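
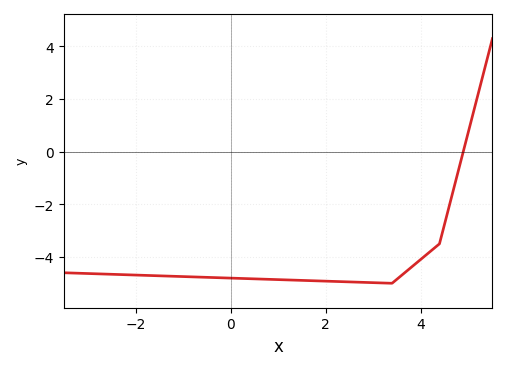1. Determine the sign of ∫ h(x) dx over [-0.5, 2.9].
negative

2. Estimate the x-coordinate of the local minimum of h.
3.4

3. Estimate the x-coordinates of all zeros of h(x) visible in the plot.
5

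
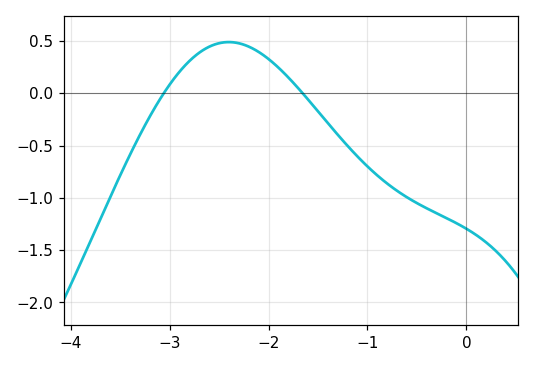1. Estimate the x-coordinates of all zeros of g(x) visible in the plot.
-3.1, -1.7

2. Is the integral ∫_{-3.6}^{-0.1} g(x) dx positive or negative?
negative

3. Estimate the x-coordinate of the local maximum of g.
-2.4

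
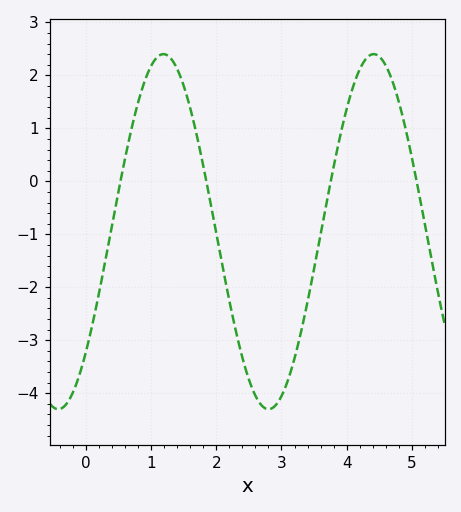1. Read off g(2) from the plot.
-0.973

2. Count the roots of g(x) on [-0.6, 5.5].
4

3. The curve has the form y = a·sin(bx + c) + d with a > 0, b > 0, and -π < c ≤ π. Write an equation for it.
y = 3.35sin(1.95x - 0.752) - 0.95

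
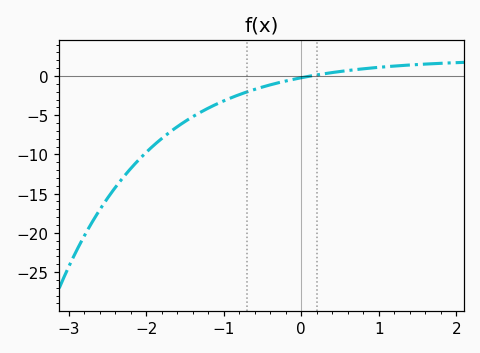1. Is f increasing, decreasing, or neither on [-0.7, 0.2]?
increasing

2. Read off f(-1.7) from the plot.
-7.2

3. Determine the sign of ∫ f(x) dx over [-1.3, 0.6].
negative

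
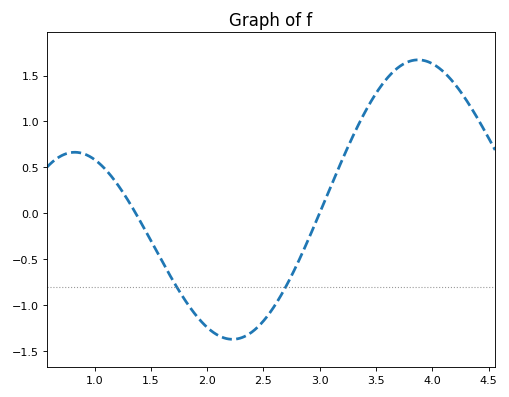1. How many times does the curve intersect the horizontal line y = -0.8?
2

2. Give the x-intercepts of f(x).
1.37, 3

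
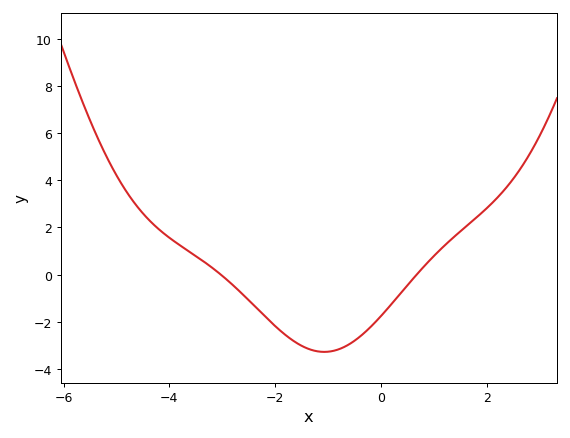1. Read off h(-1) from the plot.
-3.28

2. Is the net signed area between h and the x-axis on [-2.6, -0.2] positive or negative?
negative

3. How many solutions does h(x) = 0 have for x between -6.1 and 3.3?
2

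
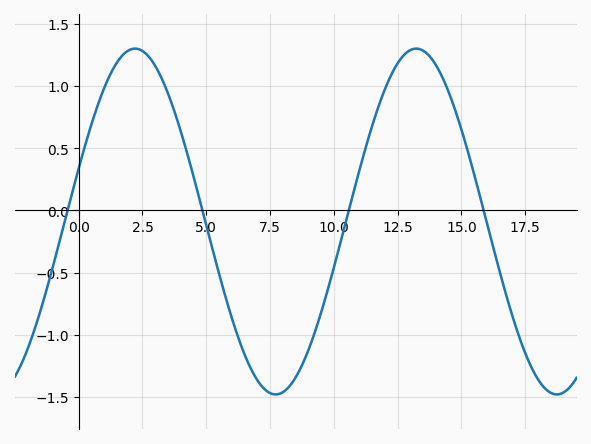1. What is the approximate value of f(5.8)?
-0.75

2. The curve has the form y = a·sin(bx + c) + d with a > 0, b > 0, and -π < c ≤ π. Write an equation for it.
y = 1.39sin(0.57x + 0.31) - 0.09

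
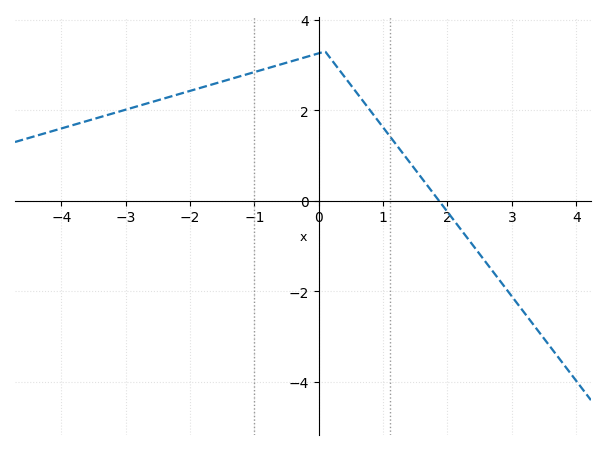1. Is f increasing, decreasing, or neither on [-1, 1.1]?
neither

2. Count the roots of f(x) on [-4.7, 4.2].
1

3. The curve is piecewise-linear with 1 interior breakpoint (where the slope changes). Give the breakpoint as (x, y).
(0.1, 3.3)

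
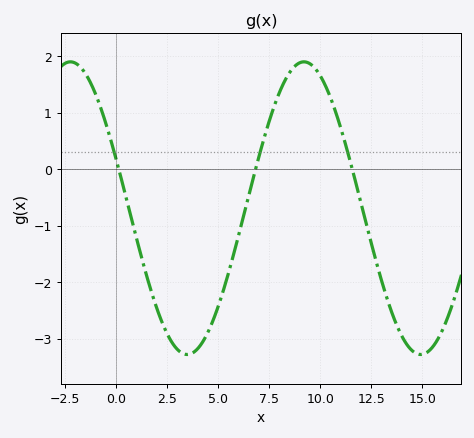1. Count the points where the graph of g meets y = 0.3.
3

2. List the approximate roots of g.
0, 7, 11.5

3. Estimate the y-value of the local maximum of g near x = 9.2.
1.9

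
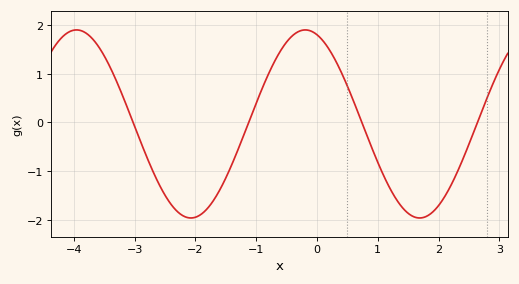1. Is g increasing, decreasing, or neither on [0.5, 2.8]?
neither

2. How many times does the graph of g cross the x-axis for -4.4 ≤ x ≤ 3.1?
4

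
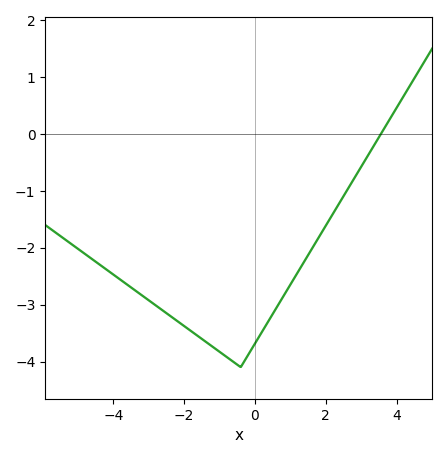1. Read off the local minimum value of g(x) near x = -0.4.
-4.1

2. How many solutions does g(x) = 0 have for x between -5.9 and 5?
1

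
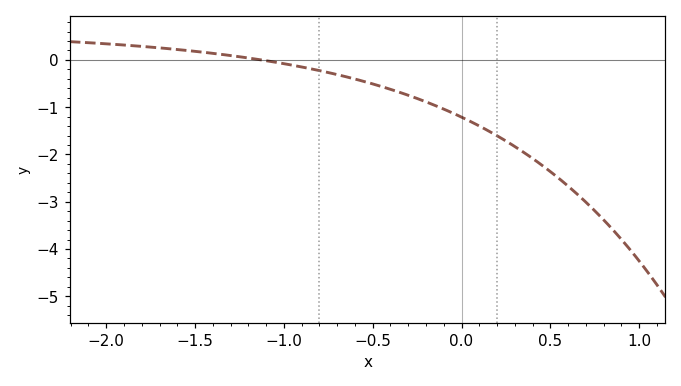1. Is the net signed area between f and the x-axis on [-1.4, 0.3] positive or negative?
negative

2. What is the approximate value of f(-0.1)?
-1.04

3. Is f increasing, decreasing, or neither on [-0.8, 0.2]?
decreasing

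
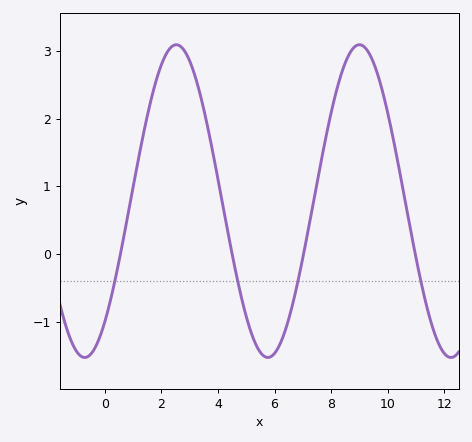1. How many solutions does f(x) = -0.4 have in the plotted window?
4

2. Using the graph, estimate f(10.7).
0.607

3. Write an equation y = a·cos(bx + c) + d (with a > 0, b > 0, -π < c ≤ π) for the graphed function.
y = 2.31cos(0.97x - 2.45) + 0.78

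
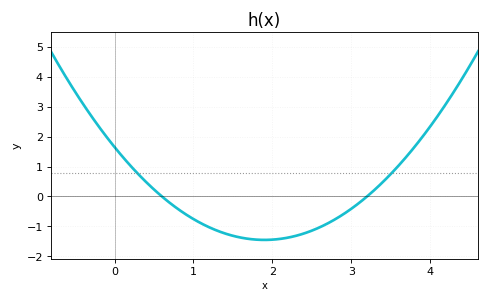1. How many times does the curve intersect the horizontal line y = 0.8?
2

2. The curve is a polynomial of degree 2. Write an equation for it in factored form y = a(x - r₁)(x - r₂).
y = 0.86(x - 0.6)(x - 3.2)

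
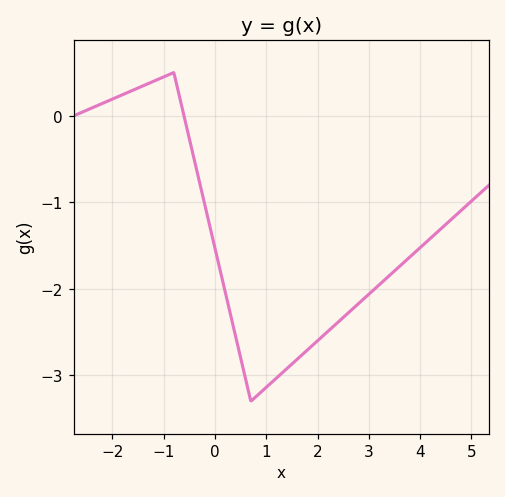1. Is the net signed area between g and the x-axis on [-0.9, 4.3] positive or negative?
negative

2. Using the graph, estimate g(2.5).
-2.3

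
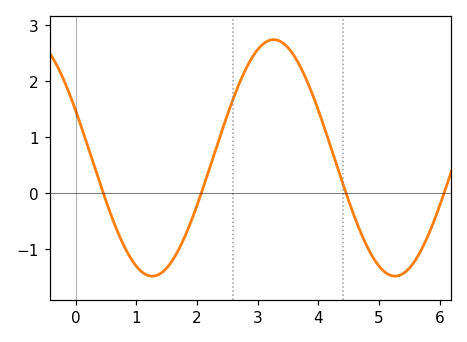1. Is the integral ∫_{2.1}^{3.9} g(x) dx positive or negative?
positive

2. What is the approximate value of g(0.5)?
-0.1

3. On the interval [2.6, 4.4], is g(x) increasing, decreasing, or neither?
neither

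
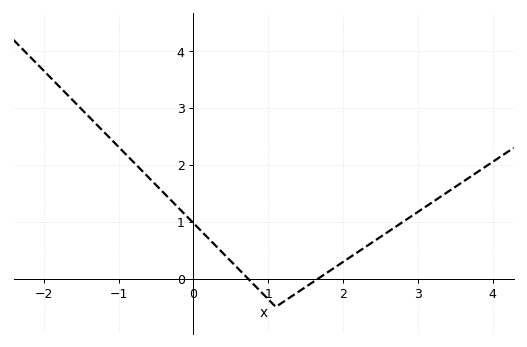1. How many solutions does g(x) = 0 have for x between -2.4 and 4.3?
2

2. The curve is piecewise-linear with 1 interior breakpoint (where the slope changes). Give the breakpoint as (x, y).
(1.1, -0.5)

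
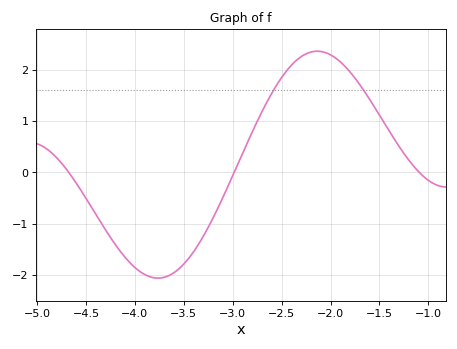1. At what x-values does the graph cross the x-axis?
-4.68, -2.98, -1.09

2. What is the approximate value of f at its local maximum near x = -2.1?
2.36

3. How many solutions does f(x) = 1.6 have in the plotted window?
2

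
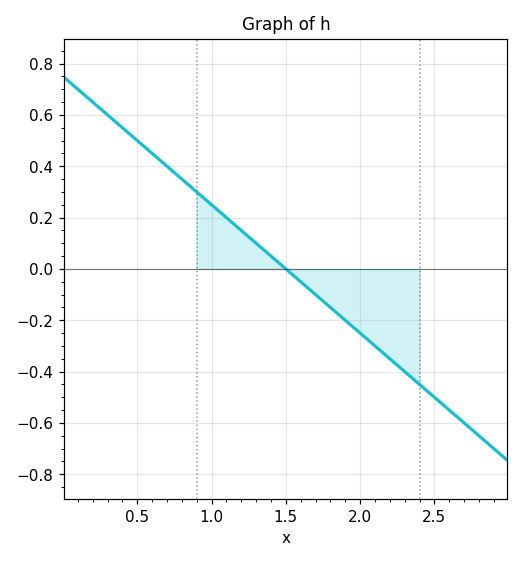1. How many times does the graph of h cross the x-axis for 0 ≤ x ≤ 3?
1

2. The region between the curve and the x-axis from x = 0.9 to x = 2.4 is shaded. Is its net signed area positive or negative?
negative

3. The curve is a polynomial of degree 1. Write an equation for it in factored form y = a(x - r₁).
y = -0.5(x - 1.5)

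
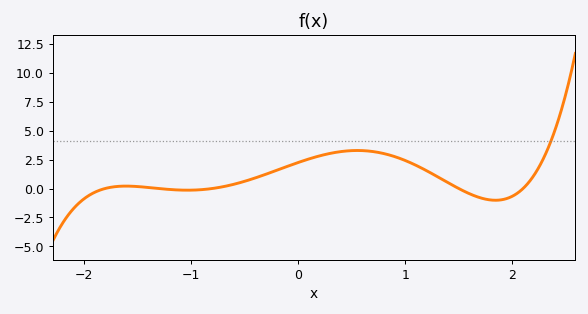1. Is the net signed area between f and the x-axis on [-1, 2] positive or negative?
positive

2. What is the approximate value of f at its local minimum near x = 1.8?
-1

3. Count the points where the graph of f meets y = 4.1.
1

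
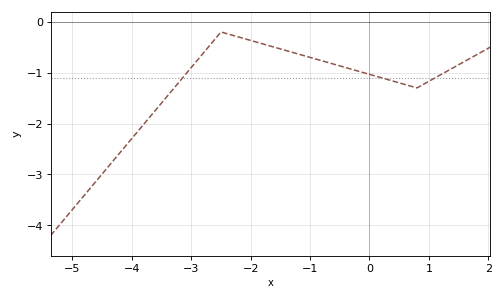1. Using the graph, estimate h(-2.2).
-0.3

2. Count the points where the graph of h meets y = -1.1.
3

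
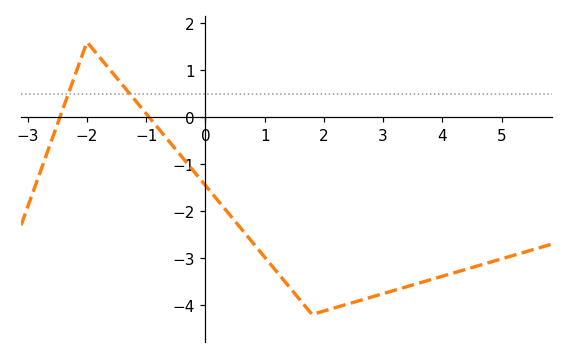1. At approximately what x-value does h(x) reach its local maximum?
-2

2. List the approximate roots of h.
-2.4, -1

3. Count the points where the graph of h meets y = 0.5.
2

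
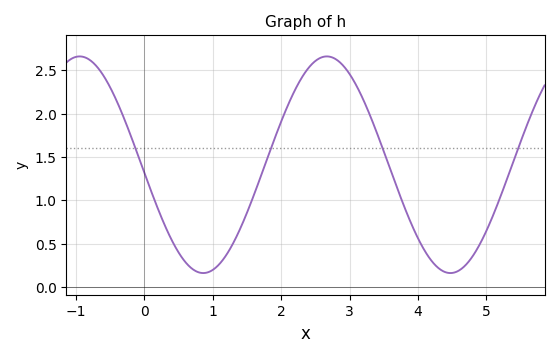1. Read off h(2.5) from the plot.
2.61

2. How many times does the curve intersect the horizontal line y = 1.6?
4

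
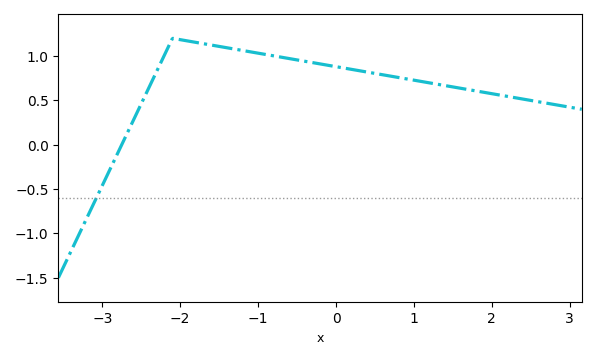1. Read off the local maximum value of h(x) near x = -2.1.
1.2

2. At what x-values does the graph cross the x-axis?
-2.75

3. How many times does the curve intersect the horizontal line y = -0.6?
1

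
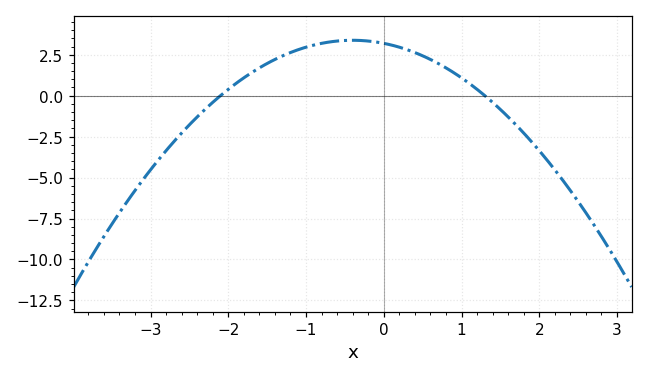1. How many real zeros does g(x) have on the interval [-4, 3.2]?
2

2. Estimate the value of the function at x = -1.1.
2.8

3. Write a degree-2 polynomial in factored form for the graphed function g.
y = -1.17(x + 2.1)(x - 1.3)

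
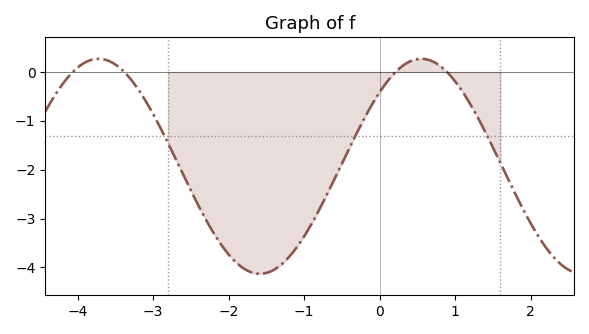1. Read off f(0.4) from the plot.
0.216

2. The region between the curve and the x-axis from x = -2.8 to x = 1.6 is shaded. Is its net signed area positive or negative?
negative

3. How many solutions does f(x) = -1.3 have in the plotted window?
3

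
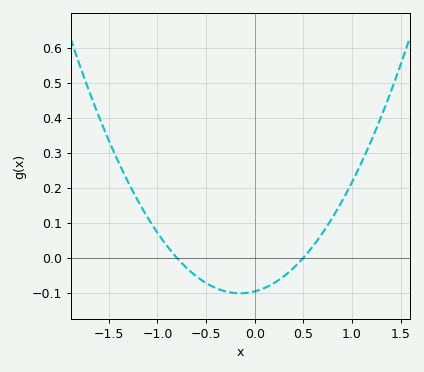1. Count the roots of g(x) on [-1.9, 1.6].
2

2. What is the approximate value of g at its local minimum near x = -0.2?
-0.101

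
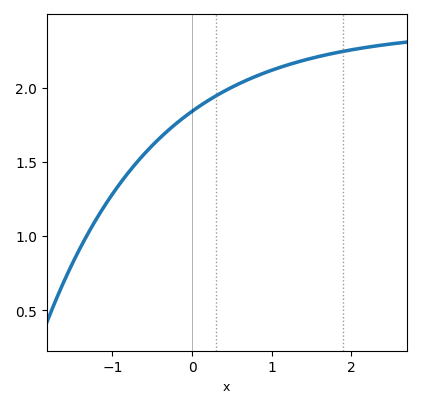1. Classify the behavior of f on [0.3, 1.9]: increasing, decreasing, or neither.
increasing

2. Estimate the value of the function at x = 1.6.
2.2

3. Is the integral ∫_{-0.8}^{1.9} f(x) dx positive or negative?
positive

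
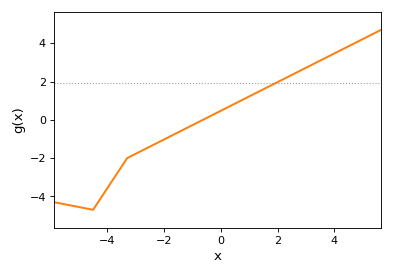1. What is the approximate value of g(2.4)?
2.2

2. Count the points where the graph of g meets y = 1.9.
1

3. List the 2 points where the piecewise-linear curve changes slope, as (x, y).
(-4.5, -4.7); (-3.3, -2)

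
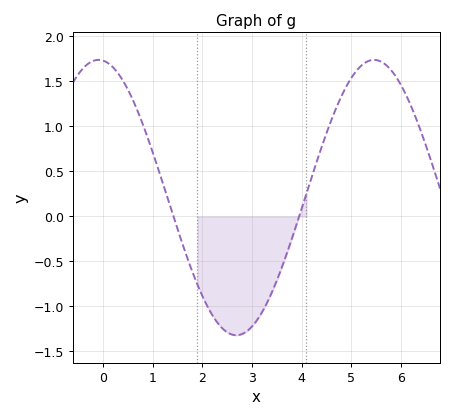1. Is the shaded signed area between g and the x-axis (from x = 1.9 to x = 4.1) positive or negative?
negative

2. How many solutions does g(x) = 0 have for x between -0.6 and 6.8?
2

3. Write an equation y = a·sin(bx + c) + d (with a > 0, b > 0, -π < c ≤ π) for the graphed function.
y = 1.53sin(1.1x + 1.7) + 0.21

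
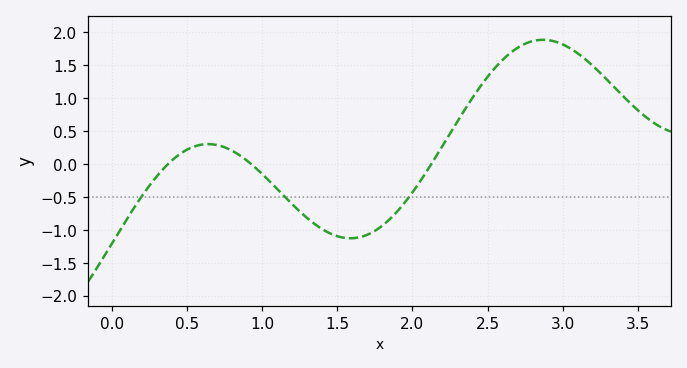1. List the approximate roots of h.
0.375, 0.924, 2.13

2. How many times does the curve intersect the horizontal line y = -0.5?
3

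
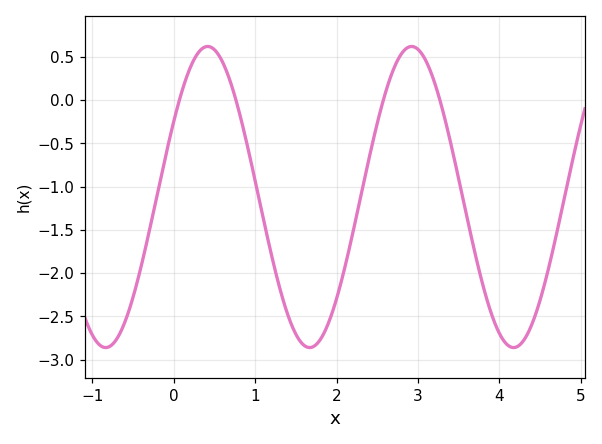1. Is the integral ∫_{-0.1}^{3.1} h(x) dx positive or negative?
negative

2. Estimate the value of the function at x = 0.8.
-0.118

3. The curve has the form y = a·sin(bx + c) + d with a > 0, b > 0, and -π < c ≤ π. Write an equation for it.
y = 1.74sin(2.51x + 0.52) - 1.12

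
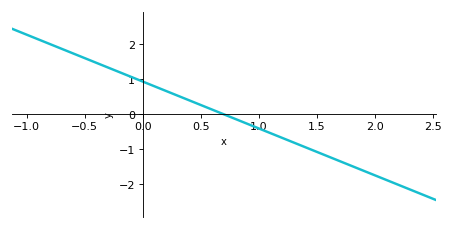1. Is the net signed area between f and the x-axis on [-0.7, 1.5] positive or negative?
positive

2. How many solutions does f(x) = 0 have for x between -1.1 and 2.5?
1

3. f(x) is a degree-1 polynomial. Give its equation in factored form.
y = -1.34(x - 0.7)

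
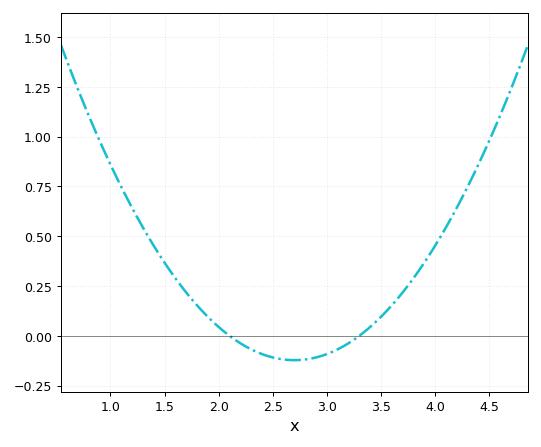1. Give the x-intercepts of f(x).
2.1, 3.3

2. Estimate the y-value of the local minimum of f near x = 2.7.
-0.122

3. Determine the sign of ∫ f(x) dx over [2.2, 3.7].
negative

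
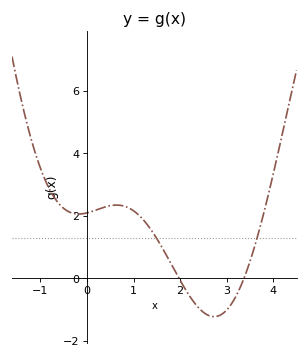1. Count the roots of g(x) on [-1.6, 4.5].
2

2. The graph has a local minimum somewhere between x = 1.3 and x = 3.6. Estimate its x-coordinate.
2.73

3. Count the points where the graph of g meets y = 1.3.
2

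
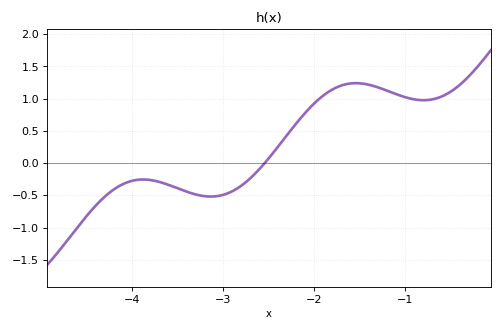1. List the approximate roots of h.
-2.54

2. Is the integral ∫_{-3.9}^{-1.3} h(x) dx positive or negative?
positive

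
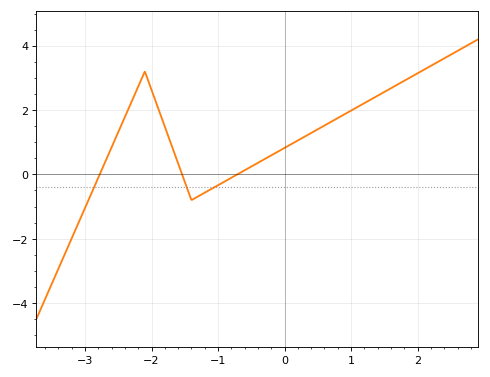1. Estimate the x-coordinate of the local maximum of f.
-2.1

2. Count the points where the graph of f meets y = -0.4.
3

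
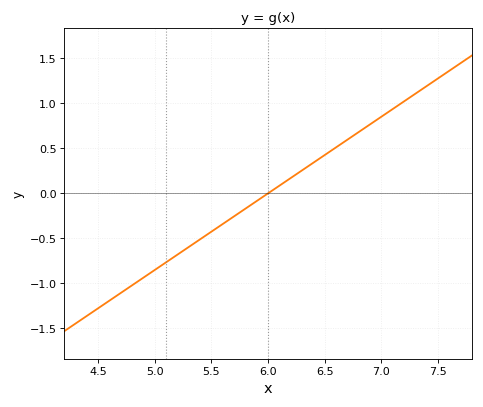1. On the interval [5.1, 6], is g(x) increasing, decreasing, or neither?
increasing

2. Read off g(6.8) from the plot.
0.7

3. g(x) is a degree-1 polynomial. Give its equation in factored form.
y = 0.85(x - 6)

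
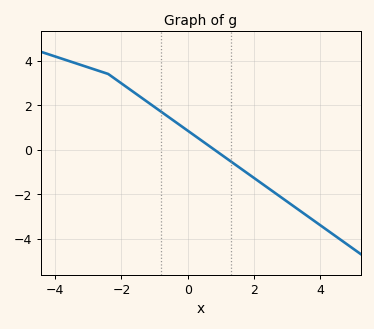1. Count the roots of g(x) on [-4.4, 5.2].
1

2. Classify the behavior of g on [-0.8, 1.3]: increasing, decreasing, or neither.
decreasing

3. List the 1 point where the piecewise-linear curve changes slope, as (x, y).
(-2.4, 3.4)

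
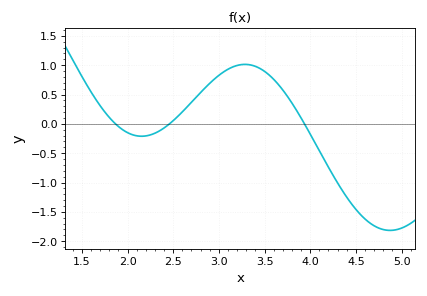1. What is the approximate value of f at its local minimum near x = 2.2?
-0.2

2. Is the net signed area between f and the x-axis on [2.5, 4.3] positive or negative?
positive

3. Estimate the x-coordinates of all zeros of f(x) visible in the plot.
1.9, 2.5, 3.9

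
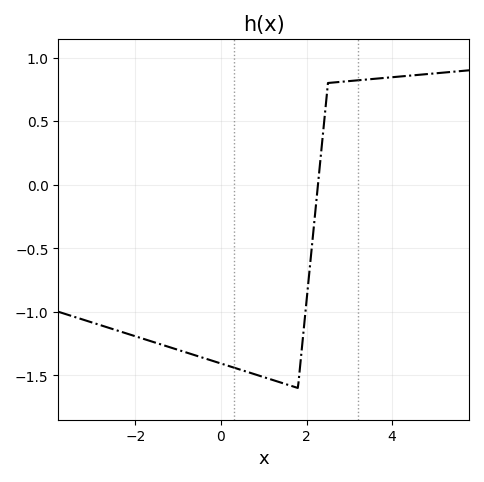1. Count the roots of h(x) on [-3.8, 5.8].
1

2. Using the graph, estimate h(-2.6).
-1.15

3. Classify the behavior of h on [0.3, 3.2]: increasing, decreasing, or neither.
neither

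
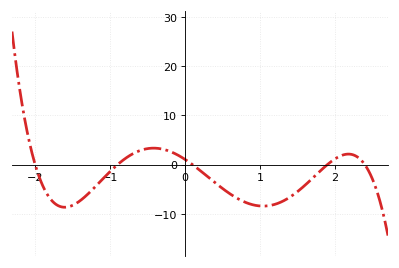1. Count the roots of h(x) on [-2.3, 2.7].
5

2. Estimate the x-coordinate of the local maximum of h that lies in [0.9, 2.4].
2.18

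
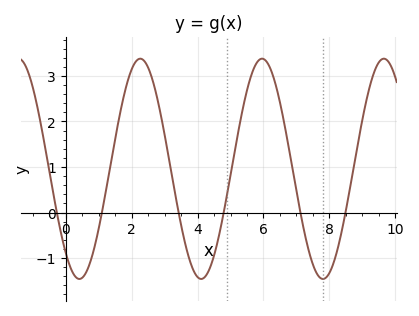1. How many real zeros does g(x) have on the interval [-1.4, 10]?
6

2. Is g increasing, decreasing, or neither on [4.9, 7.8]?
neither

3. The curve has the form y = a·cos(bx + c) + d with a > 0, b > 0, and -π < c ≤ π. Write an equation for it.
y = 2.42cos(1.7x + 2.44) + 0.96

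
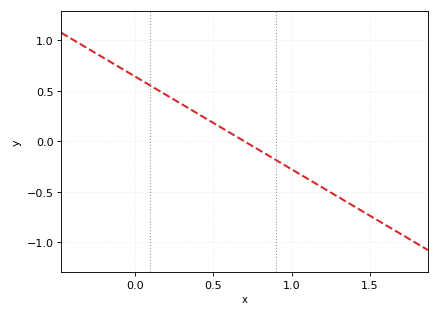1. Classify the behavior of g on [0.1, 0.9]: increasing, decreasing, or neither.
decreasing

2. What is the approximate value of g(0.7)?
0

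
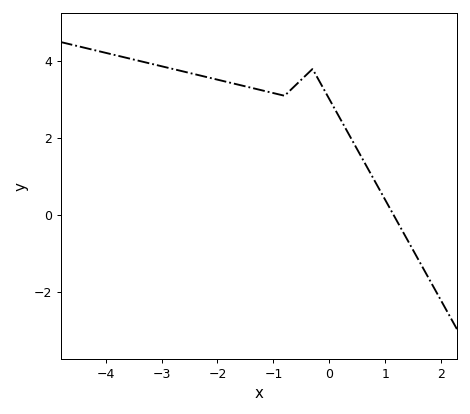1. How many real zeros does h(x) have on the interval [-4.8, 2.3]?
1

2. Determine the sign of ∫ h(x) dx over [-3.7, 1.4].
positive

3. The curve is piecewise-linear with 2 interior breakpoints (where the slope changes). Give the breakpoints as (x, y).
(-0.8, 3.1); (-0.3, 3.8)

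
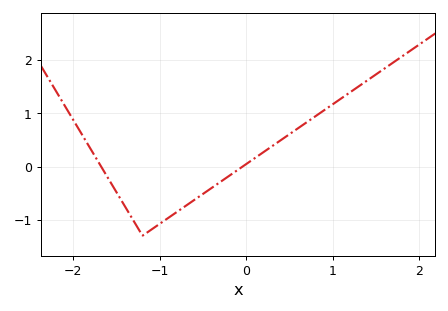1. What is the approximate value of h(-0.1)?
-0.065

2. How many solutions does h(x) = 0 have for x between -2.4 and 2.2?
2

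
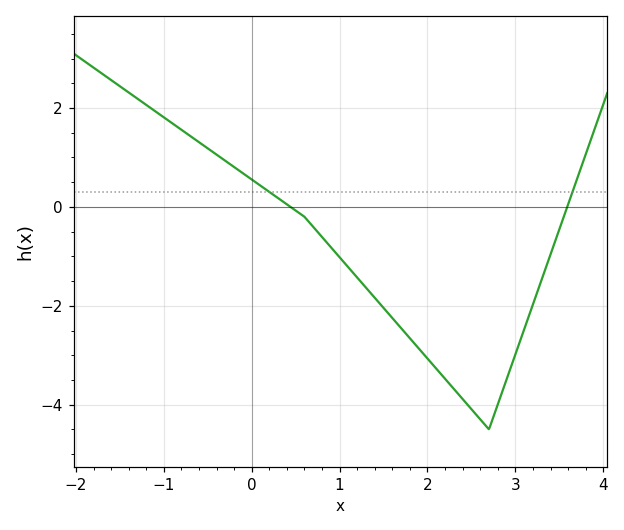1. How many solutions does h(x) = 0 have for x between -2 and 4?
2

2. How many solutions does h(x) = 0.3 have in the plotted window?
2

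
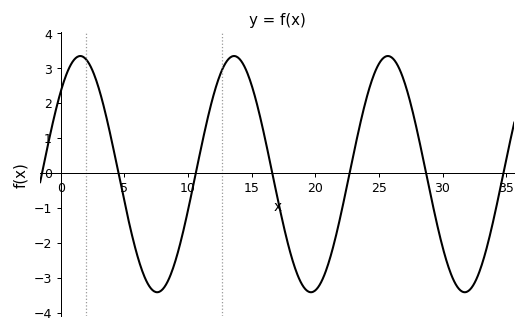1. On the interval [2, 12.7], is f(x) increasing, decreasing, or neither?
neither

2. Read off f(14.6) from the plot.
2.91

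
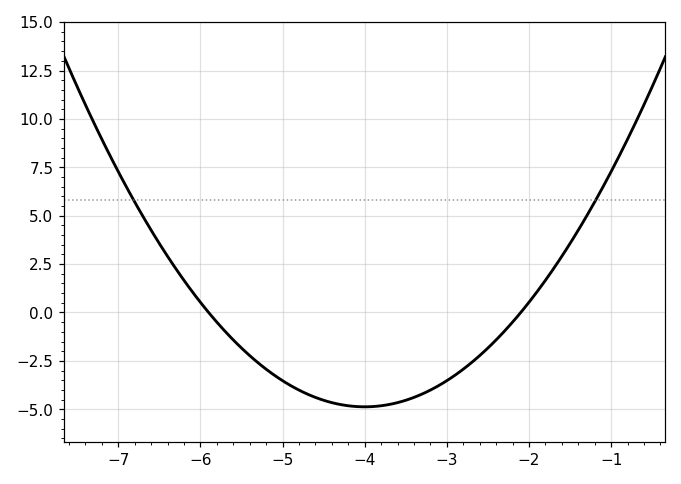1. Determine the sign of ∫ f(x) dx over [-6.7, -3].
negative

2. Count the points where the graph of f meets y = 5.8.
2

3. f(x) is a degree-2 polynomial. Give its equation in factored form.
y = 1.35(x + 5.9)(x + 2.1)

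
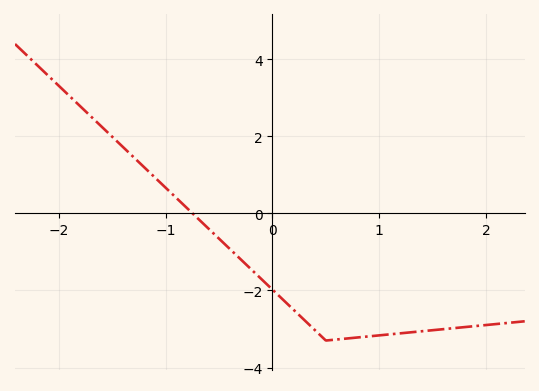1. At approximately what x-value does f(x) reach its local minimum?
0.5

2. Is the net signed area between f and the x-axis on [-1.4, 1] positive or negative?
negative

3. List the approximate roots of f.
-0.7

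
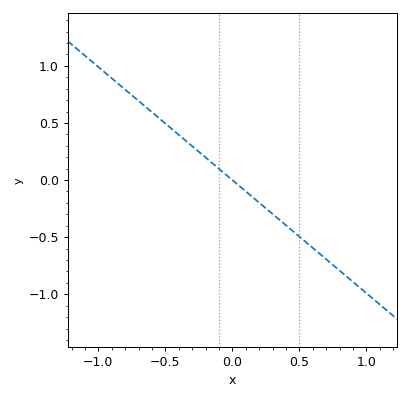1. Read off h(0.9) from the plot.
-0.9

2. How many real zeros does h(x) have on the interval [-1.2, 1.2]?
1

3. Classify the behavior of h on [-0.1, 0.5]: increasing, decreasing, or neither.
decreasing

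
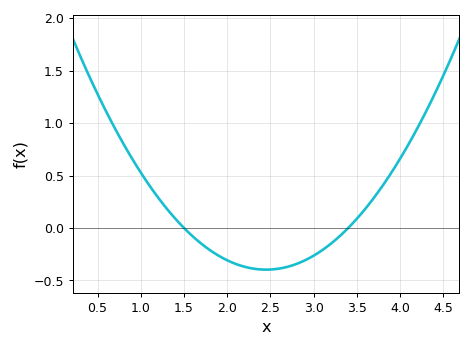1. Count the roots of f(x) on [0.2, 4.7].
2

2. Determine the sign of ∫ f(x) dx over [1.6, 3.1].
negative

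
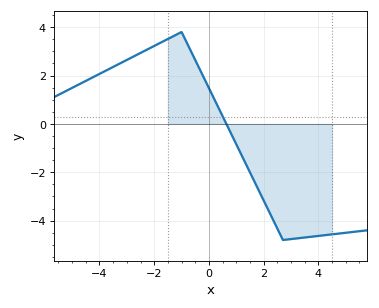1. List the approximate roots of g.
0.635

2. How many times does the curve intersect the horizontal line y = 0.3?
1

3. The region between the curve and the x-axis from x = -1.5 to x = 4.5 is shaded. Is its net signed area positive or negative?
negative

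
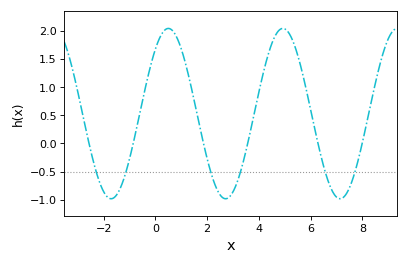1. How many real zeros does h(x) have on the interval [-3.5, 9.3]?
6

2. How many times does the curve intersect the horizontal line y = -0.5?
6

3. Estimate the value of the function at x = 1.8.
0.1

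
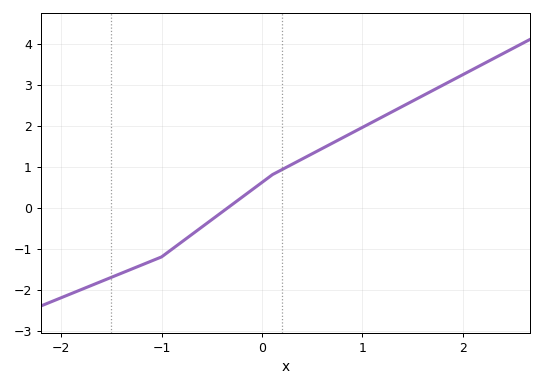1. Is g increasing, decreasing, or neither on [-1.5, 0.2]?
increasing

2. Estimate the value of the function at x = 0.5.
1.3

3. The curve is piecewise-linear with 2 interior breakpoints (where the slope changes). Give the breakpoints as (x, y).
(-1, -1.2); (0.1, 0.8)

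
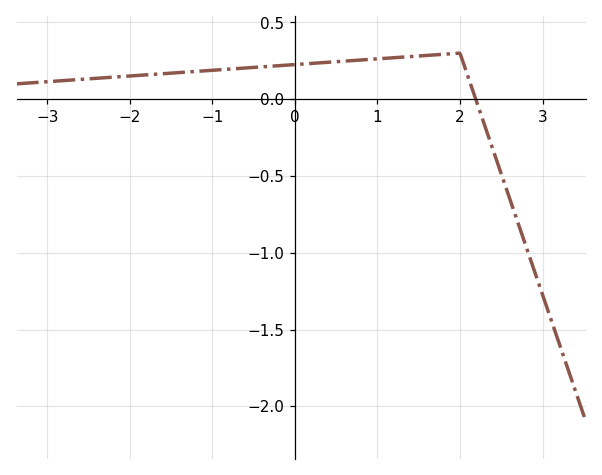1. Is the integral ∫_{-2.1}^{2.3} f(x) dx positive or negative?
positive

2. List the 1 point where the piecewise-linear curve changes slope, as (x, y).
(2, 0.3)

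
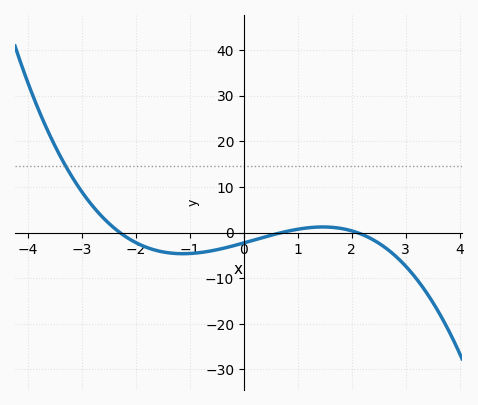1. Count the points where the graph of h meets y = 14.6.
1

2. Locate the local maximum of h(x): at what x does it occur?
1.47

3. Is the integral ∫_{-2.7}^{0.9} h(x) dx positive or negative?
negative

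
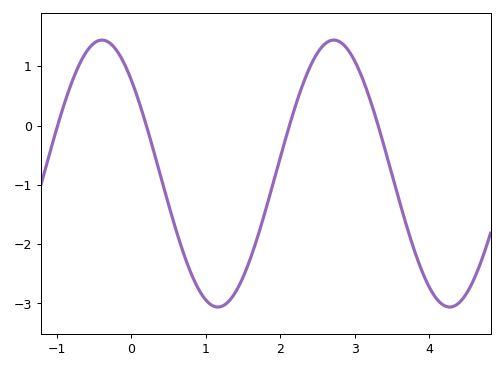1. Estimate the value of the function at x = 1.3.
-2.98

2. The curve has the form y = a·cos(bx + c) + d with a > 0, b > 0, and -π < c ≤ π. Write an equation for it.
y = 2.25cos(2.02x + 0.79) - 0.81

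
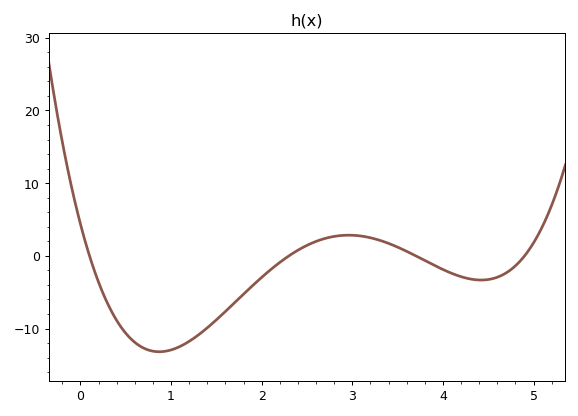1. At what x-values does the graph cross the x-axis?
0.1, 2.3, 3.7, 4.9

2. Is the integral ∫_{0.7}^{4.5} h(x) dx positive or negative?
negative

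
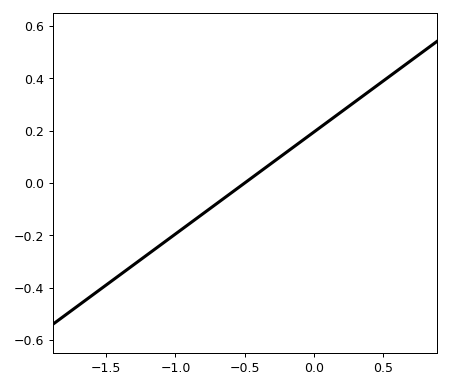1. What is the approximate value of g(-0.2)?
0.12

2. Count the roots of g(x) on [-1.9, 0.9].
1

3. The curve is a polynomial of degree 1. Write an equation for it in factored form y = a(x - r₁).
y = 0.39(x + 0.5)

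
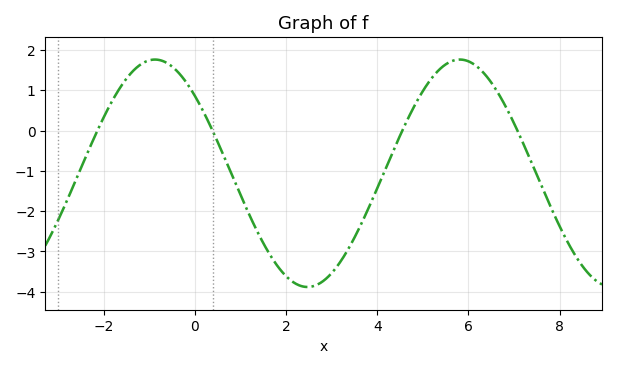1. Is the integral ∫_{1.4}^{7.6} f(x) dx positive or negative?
negative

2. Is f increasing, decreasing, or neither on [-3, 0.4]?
neither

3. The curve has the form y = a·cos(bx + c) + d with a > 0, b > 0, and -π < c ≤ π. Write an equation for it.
y = 2.82cos(0.94x + 0.82) - 1.06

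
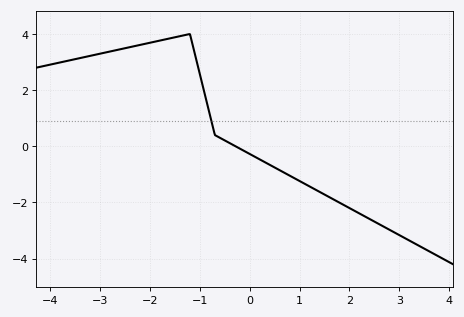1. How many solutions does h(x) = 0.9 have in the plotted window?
1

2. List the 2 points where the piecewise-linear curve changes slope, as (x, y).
(-1.2, 4); (-0.7, 0.4)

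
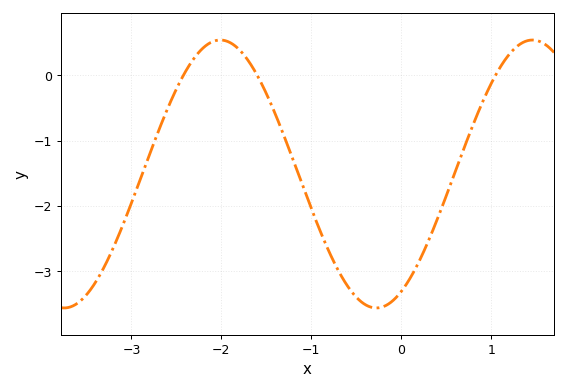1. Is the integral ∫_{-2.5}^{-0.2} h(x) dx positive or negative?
negative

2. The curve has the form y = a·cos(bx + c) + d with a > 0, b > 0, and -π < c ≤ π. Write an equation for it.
y = 2.05cos(1.8x - 2.6) - 1.51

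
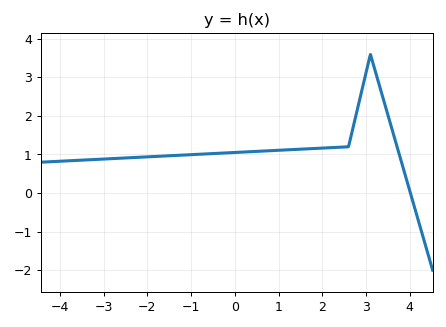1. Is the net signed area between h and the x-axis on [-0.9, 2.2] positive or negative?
positive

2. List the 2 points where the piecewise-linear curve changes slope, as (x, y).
(2.6, 1.2); (3.1, 3.6)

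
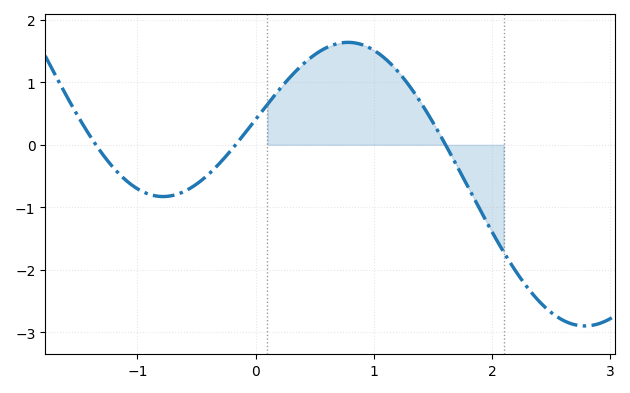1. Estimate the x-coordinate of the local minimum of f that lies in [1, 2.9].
2.8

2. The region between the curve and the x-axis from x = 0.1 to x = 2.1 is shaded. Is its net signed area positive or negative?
positive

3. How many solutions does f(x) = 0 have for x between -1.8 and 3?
3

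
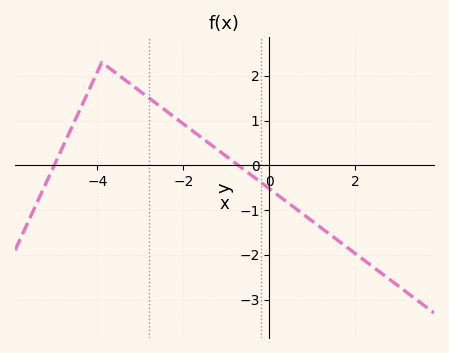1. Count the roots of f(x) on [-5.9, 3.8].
2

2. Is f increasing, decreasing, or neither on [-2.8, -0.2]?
decreasing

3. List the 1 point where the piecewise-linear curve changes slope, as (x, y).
(-3.9, 2.3)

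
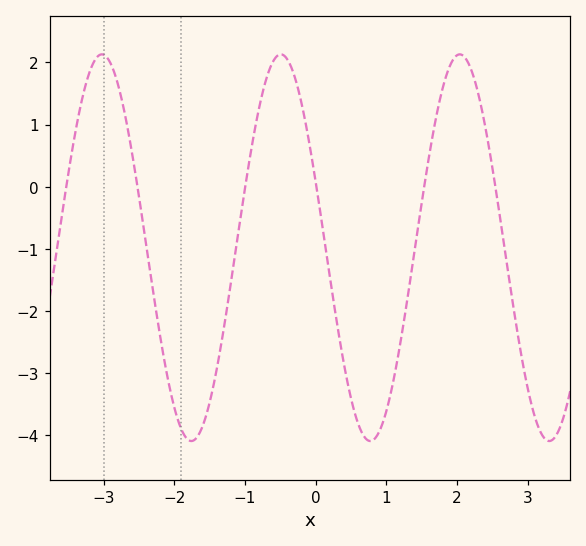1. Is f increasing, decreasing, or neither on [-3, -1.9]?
decreasing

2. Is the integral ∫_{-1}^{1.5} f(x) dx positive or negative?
negative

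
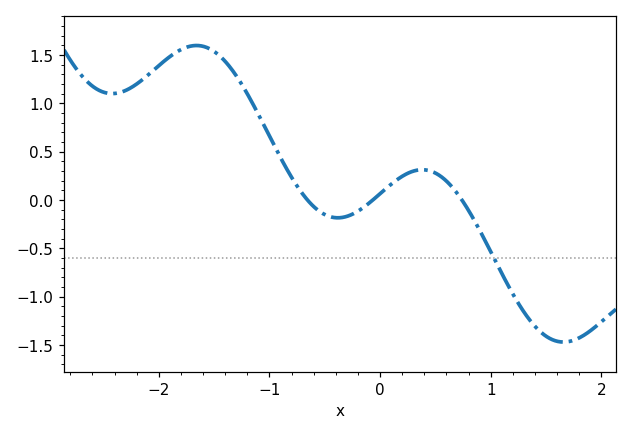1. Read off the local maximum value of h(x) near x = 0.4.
0.312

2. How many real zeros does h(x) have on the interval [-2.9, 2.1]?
3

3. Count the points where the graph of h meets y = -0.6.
1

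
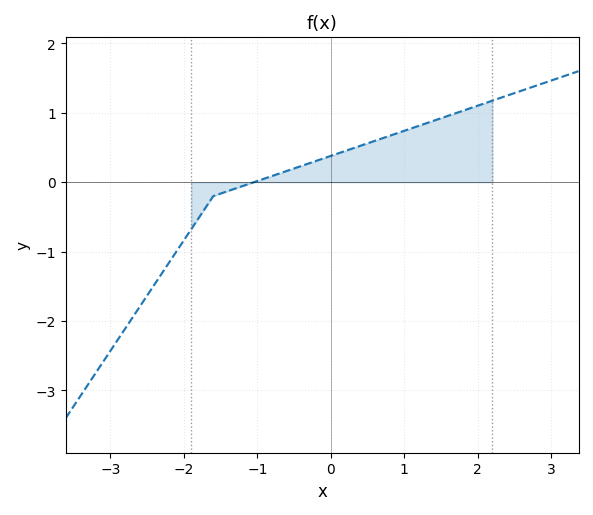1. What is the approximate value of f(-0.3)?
0.3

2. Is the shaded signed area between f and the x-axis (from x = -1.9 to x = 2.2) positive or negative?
positive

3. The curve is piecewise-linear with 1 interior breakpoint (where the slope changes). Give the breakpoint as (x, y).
(-1.6, -0.2)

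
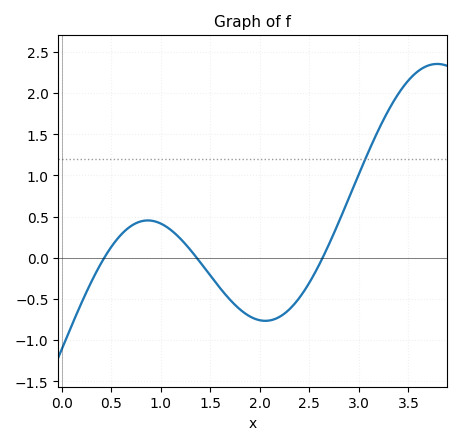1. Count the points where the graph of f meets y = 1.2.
1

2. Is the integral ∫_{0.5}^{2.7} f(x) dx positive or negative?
negative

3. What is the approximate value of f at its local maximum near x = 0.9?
0.45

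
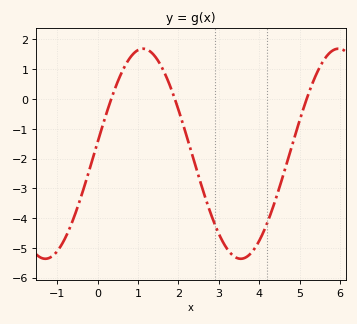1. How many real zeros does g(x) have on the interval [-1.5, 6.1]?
3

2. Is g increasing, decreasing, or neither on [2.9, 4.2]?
neither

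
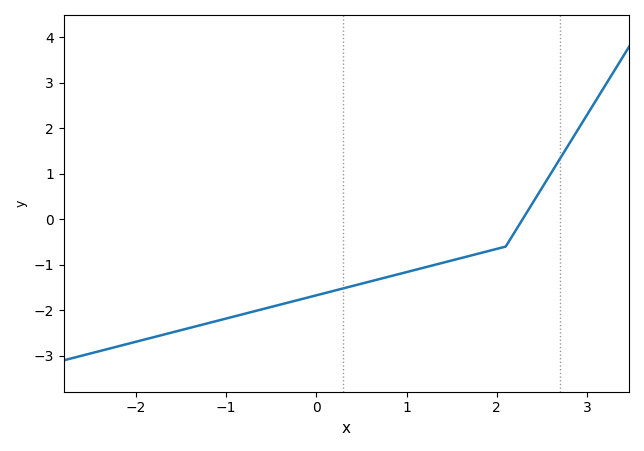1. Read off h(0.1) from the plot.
-1.62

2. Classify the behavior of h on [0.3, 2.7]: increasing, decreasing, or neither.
increasing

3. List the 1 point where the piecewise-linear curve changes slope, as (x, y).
(2.1, -0.6)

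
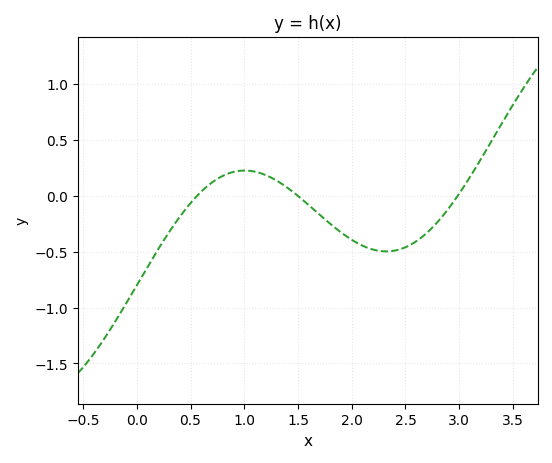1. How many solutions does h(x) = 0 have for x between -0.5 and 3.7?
3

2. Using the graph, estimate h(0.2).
-0.476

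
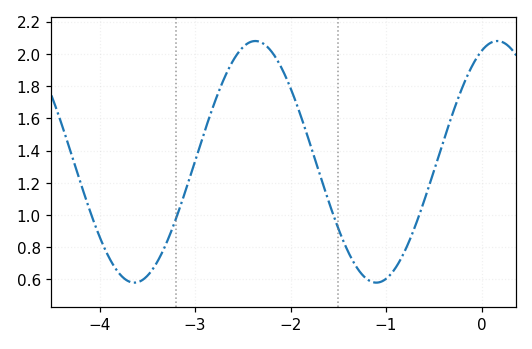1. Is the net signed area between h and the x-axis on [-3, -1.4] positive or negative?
positive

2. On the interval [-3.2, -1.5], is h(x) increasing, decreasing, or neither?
neither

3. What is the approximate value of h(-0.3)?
1.64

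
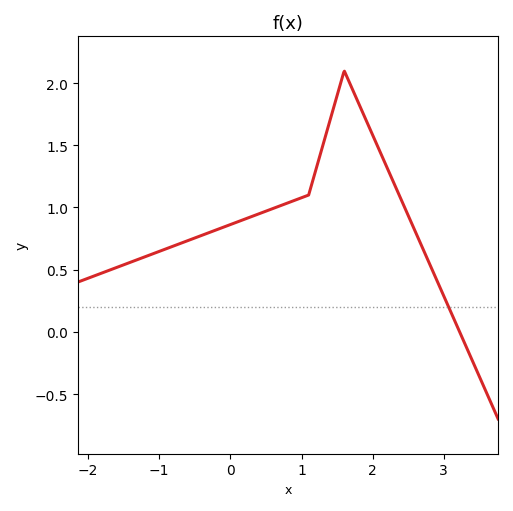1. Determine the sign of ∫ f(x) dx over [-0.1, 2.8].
positive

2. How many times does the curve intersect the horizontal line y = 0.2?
1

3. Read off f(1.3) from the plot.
1.5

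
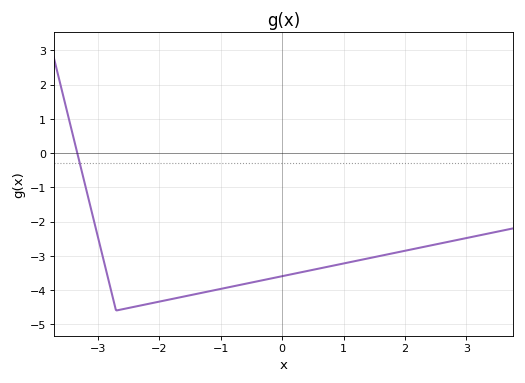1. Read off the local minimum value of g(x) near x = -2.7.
-4.6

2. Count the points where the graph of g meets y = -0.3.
1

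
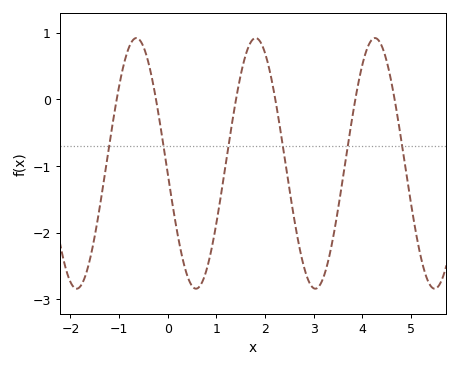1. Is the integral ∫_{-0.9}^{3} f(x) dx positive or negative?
negative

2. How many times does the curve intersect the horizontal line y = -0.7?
6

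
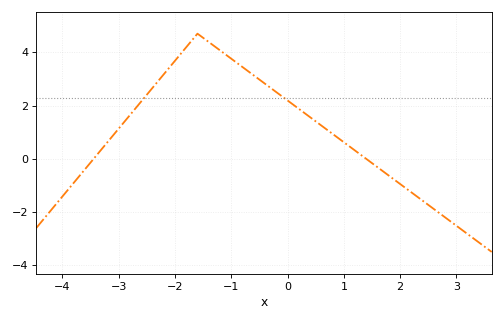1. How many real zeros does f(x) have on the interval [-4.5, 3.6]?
2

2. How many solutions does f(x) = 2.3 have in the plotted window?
2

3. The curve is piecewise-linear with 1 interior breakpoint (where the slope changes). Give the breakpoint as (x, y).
(-1.6, 4.7)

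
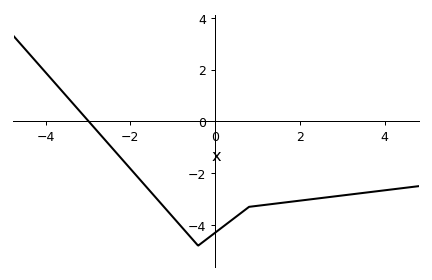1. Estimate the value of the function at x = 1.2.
-3.22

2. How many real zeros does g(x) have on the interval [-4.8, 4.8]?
1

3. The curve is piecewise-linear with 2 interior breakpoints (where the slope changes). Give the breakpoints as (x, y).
(-0.4, -4.8); (0.8, -3.3)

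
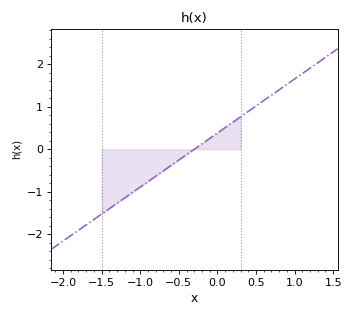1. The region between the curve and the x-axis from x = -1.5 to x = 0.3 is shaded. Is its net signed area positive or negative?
negative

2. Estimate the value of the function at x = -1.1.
-1.02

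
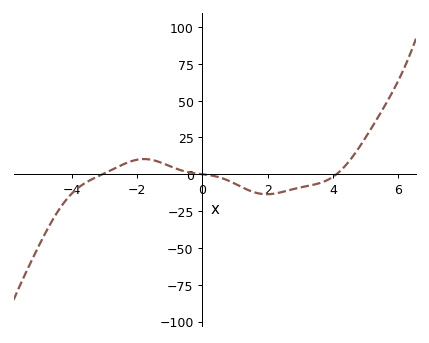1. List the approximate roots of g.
-3, 0, 4.2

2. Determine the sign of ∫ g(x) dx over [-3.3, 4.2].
negative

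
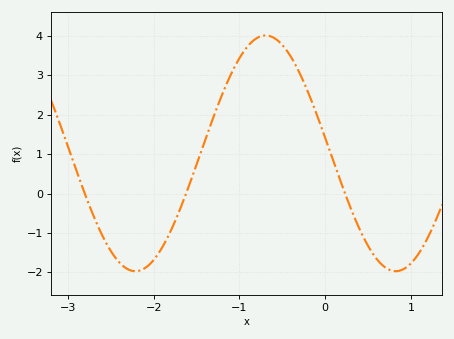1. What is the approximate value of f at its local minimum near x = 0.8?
-2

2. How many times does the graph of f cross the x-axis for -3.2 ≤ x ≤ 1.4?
3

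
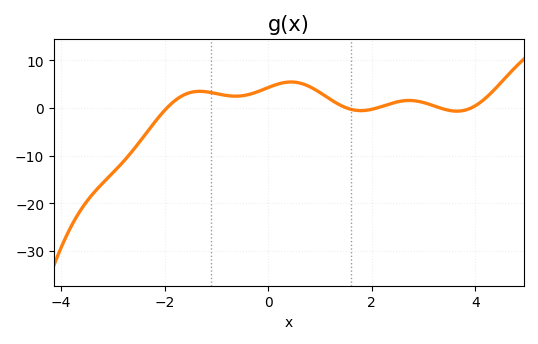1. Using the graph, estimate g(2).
0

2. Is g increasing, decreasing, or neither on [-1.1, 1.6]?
neither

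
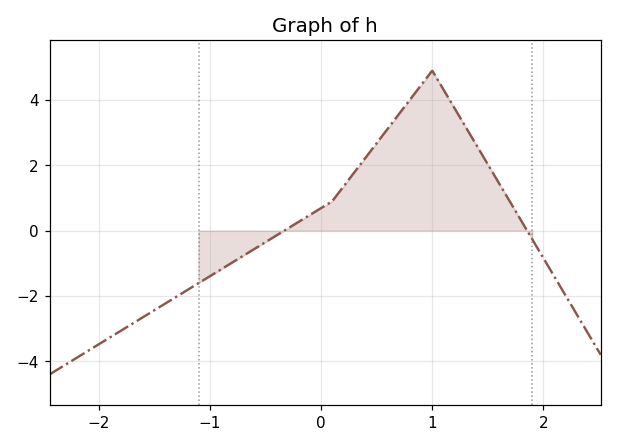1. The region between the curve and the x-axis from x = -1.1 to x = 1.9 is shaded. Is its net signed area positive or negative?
positive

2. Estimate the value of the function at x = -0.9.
-1.2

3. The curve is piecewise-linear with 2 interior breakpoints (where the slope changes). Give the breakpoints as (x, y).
(0.1, 0.9); (1, 4.9)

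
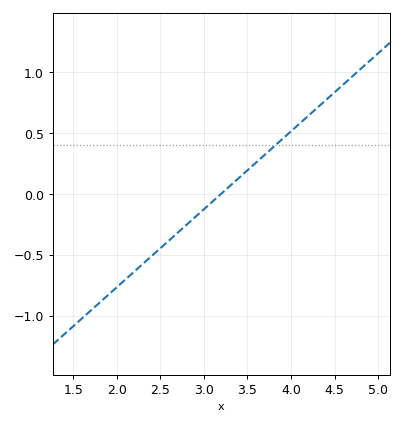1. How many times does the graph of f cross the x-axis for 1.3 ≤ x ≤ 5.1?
1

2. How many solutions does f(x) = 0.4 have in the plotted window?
1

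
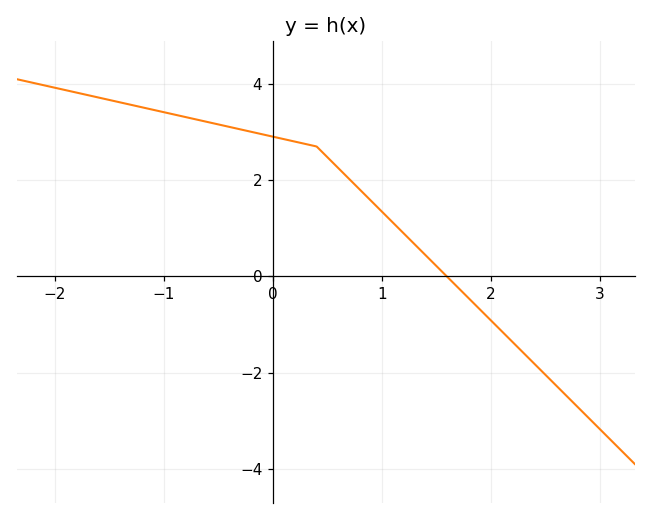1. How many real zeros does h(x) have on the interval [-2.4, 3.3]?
1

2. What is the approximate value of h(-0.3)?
3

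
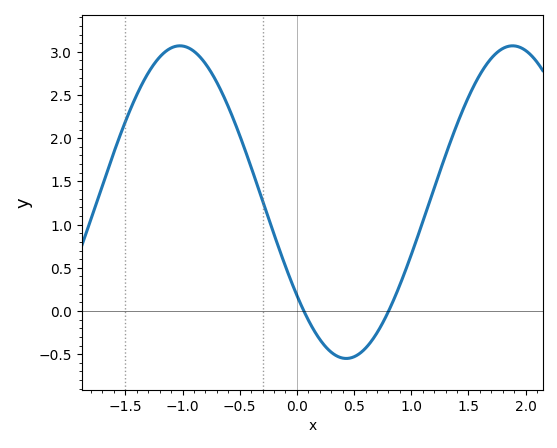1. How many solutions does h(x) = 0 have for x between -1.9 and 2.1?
2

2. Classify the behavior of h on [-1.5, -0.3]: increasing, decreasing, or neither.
neither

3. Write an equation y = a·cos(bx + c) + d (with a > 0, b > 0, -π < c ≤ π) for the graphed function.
y = 1.81cos(2.2x + 2.2) + 1.26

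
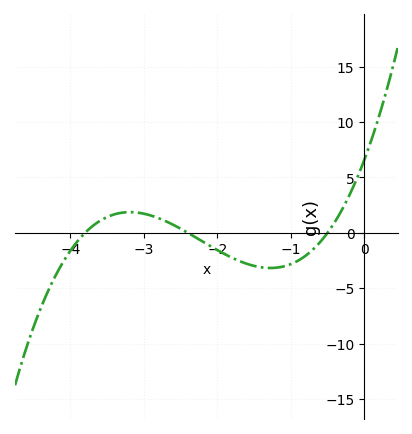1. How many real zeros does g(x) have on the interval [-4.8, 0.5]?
3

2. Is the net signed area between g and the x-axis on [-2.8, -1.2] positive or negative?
negative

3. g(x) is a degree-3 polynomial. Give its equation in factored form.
y = 1.44(x + 3.8)(x + 2.4)(x + 0.5)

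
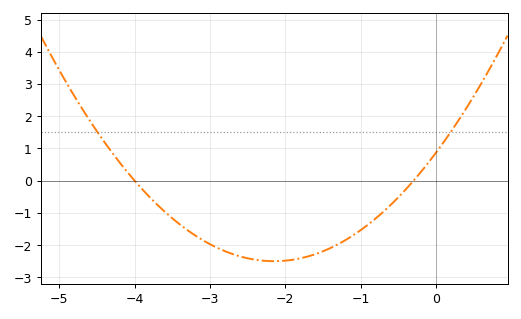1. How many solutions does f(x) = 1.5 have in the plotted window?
2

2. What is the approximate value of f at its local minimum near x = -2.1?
-2.5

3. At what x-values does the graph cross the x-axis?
-4, -0.3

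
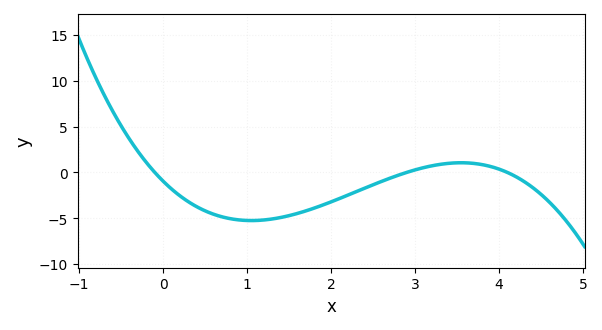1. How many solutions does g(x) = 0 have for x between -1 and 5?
3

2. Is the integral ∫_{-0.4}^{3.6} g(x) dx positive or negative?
negative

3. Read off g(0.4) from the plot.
-3.75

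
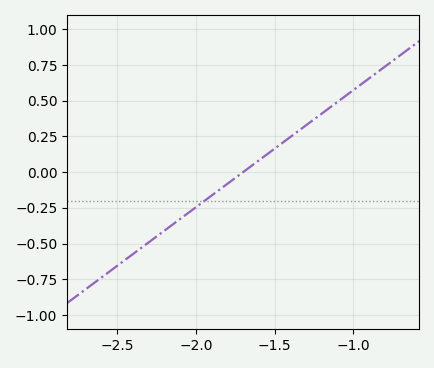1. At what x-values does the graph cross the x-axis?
-1.7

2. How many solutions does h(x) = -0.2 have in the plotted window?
1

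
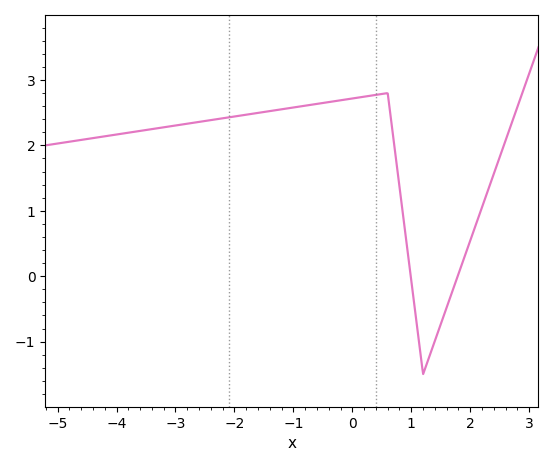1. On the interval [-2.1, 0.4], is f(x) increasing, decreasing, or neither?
increasing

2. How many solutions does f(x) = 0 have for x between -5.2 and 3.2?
2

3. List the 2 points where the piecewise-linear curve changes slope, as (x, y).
(0.6, 2.8); (1.2, -1.5)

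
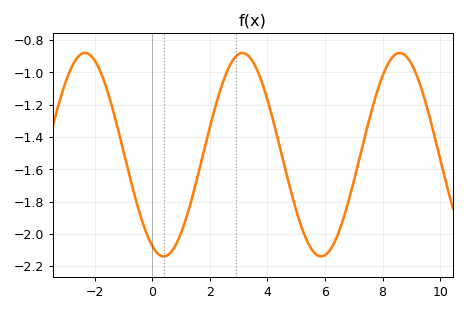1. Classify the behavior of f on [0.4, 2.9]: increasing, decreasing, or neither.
increasing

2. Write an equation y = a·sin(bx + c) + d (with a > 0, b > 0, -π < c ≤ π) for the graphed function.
y = 0.63sin(1.15x - 2.03) - 1.51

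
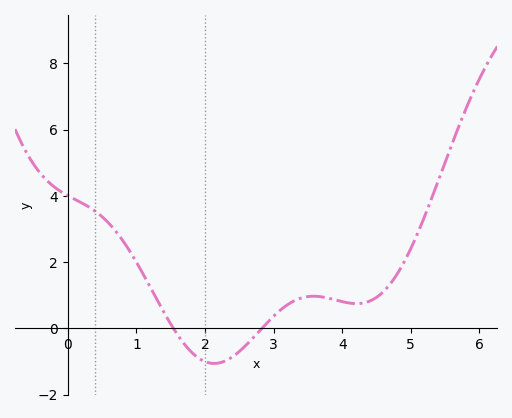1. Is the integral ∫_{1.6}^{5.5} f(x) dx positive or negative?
positive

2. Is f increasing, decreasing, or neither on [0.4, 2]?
decreasing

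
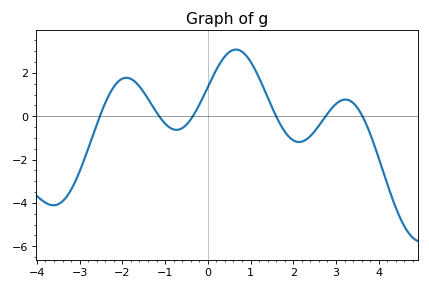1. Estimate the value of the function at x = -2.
1.74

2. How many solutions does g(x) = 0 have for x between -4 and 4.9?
6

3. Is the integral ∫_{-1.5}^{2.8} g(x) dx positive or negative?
positive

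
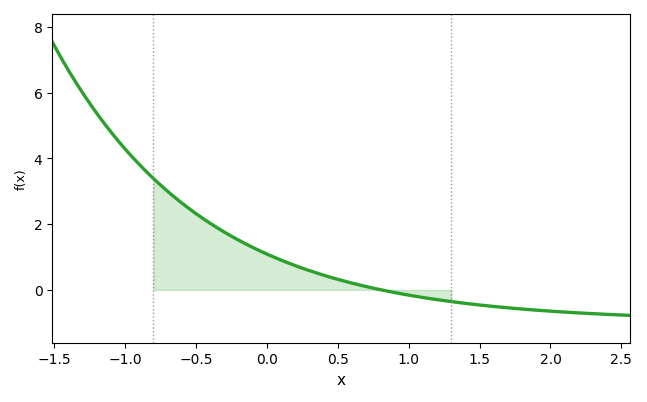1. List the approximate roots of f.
0.8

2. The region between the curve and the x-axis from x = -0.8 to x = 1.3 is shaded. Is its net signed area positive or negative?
positive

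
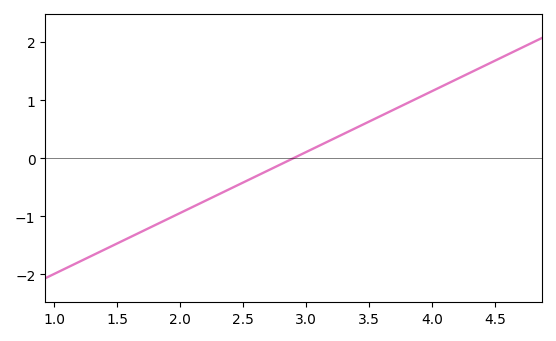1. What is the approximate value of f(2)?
-0.945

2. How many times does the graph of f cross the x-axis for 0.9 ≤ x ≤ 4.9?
1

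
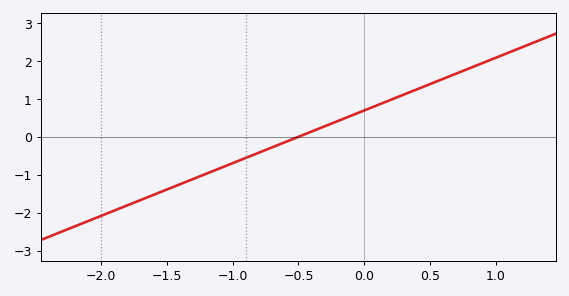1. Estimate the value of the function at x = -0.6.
-0.1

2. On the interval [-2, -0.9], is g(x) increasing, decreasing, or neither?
increasing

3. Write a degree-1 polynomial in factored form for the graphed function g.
y = 1.39(x + 0.5)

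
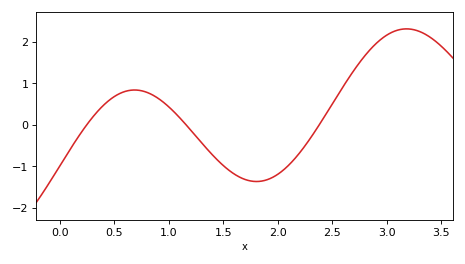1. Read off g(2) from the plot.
-1.2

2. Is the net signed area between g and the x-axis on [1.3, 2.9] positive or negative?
negative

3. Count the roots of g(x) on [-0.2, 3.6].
3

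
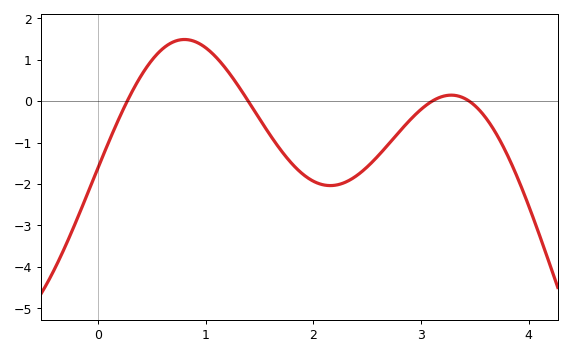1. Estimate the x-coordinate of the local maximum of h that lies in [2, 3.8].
3.3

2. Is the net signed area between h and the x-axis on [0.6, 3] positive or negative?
negative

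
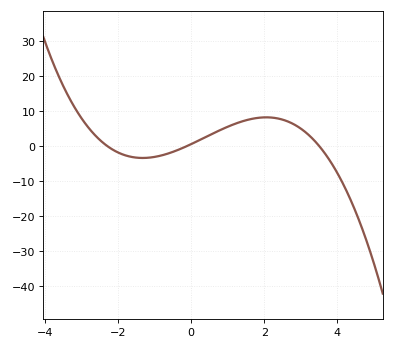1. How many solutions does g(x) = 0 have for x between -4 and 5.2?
3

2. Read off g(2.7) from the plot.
6.72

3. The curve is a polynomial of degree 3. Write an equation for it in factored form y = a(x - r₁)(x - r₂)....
y = -0.6(x + 2.3)(x + 0.1)(x - 3.5)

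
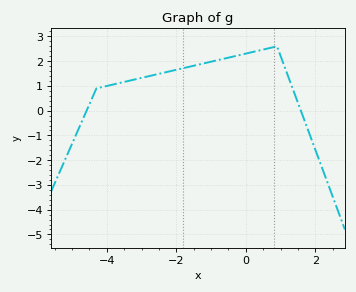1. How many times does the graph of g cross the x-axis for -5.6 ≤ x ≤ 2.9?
2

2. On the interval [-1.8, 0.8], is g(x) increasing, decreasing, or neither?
increasing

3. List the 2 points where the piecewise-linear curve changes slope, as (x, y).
(-4.3, 0.9); (0.9, 2.6)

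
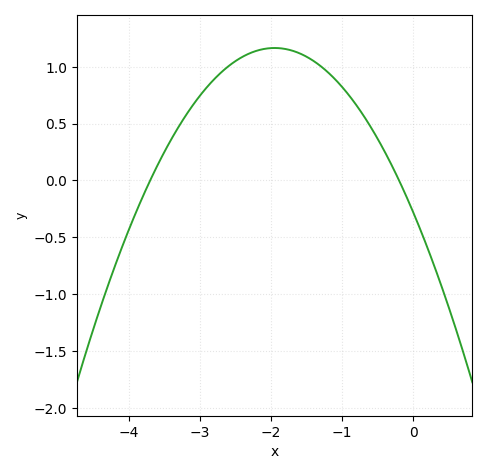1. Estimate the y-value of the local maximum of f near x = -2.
1.15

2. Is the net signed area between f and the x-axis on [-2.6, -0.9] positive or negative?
positive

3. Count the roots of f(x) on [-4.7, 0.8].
2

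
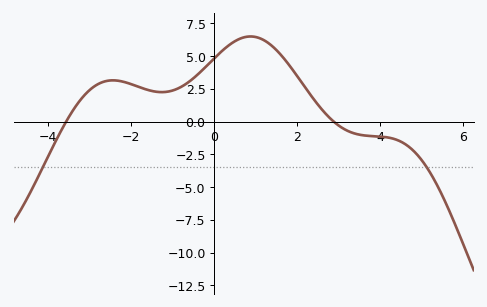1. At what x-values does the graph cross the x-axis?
-3.57, 2.88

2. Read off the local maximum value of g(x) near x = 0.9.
6.5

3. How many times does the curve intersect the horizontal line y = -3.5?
2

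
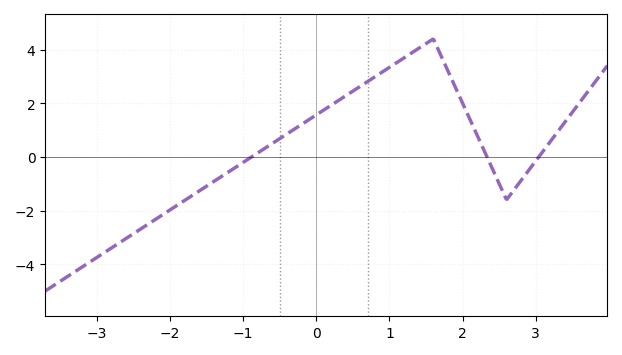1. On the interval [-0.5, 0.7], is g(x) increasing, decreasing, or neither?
increasing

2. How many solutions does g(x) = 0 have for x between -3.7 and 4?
3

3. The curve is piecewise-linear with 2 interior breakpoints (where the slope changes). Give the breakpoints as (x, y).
(1.6, 4.4); (2.6, -1.6)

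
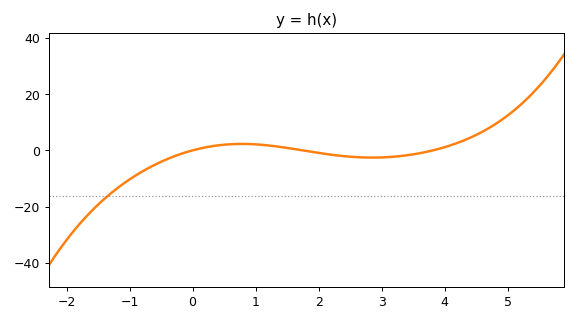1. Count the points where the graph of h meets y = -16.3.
1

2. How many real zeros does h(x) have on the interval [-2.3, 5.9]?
3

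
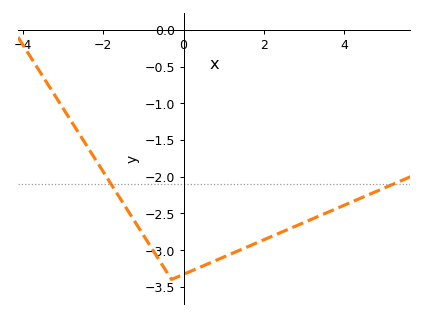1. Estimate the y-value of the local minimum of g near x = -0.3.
-3.4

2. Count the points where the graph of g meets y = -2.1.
2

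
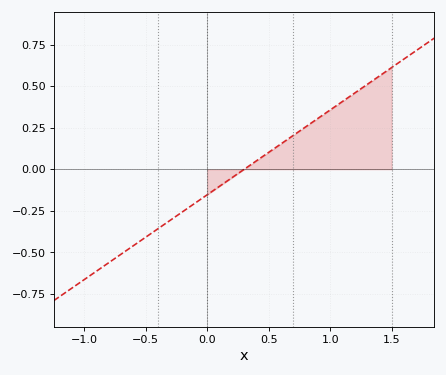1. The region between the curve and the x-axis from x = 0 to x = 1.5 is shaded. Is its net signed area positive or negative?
positive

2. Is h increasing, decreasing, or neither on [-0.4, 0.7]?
increasing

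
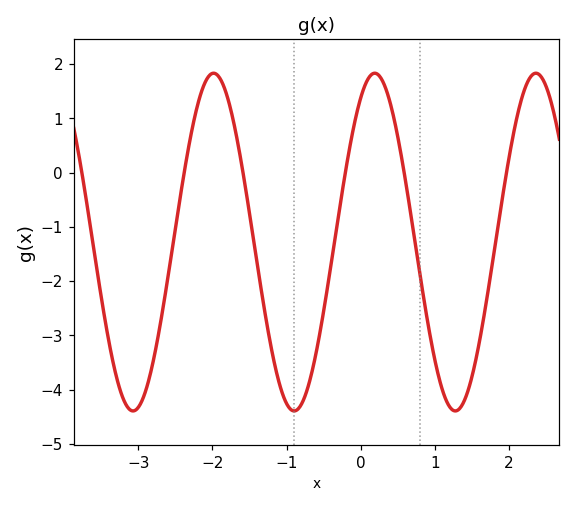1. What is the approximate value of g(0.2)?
1.83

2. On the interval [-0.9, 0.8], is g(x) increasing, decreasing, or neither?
neither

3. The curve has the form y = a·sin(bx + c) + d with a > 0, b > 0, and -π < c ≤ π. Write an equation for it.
y = 3.11sin(2.89x + 1.02) - 1.28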